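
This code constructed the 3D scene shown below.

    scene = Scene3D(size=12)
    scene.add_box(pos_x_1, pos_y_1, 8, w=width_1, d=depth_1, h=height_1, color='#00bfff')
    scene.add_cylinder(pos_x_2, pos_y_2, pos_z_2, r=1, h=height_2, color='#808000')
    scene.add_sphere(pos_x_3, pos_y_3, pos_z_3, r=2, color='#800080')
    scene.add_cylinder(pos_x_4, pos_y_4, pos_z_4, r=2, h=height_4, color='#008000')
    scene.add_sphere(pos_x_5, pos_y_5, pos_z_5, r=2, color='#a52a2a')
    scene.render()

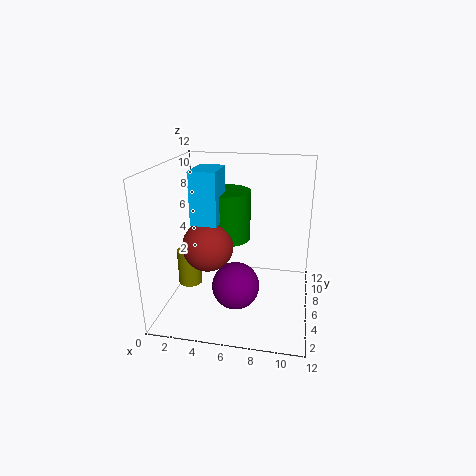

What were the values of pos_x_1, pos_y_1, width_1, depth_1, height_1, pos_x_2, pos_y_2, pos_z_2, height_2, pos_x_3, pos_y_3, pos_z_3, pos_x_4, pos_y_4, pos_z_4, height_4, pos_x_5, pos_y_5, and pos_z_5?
pos_x_1 = 3; pos_y_1 = 3; width_1 = 2; depth_1 = 3; height_1 = 4; pos_x_2 = 2; pos_y_2 = 5; pos_z_2 = 2; height_2 = 3; pos_x_3 = 6; pos_y_3 = 5; pos_z_3 = 2; pos_x_4 = 5; pos_y_4 = 6; pos_z_4 = 6; height_4 = 4; pos_x_5 = 4; pos_y_5 = 4; pos_z_5 = 6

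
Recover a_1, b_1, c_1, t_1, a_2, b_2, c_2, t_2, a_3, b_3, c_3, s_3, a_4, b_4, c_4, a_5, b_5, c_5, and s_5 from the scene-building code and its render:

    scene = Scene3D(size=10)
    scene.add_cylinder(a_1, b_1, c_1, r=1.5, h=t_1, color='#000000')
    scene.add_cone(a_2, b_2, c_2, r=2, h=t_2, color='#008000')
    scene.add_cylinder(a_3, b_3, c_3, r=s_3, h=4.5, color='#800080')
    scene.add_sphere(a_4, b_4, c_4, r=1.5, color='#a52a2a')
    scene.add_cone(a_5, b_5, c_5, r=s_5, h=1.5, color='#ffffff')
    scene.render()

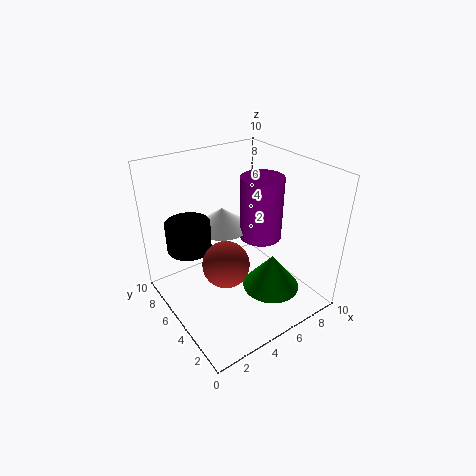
a_1 = 2; b_1 = 6.5; c_1 = 4.5; t_1 = 2; a_2 = 6.5; b_2 = 3; c_2 = 1.5; t_2 = 2.5; a_3 = 7; b_3 = 5; c_3 = 4.5; s_3 = 1.5; a_4 = 3; b_4 = 3.5; c_4 = 4.5; a_5 = 5; b_5 = 7; c_5 = 5; s_5 = 2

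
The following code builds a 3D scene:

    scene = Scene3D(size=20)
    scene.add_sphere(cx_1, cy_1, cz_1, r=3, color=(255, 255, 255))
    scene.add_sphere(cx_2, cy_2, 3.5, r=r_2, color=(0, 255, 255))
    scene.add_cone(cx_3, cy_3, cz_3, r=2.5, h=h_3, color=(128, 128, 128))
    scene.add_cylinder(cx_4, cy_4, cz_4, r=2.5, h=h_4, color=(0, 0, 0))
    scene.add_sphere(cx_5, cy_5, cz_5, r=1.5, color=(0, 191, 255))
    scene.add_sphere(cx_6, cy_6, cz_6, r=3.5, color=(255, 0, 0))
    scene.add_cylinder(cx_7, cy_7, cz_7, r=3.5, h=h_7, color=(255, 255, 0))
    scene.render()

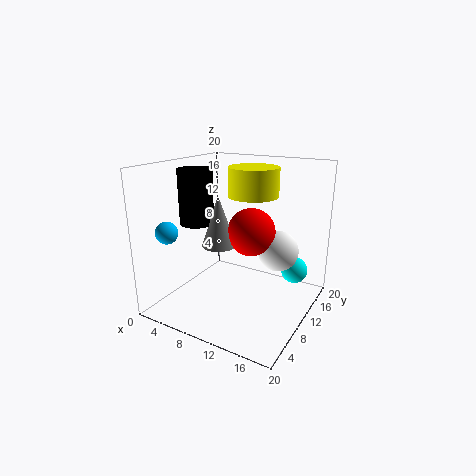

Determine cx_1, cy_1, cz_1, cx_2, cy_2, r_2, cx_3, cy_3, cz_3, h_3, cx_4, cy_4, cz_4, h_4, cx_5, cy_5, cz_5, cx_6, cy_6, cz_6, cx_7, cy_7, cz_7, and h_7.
cx_1 = 14
cy_1 = 15
cz_1 = 7
cx_2 = 16
cy_2 = 17
r_2 = 2
cx_3 = 6.5
cy_3 = 10.5
cz_3 = 8
h_3 = 7.5
cx_4 = 3
cy_4 = 10
cz_4 = 11
h_4 = 8
cx_5 = 3
cy_5 = 3.5
cz_5 = 11.5
cx_6 = 10.5
cy_6 = 13
cz_6 = 10
cx_7 = 11
cy_7 = 12.5
cz_7 = 15.5
h_7 = 4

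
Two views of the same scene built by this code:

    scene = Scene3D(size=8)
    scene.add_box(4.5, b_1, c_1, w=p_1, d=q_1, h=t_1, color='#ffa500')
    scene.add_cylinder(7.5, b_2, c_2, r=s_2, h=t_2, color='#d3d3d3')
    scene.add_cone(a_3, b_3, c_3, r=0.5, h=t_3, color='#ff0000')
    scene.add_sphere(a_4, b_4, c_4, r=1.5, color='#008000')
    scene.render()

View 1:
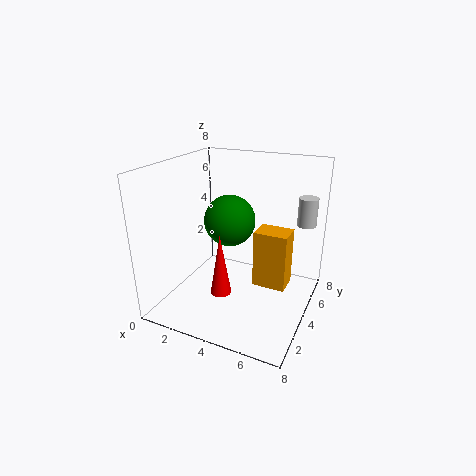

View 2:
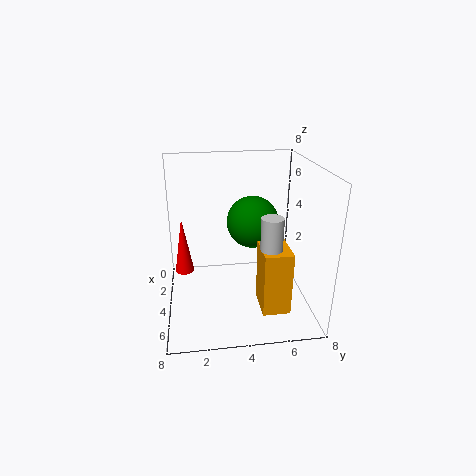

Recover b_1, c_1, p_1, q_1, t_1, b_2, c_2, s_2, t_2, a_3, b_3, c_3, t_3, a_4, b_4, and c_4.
b_1 = 5; c_1 = 0.5; p_1 = 2; q_1 = 1.5; t_1 = 3.5; b_2 = 5; c_2 = 5; s_2 = 0.5; t_2 = 1.5; a_3 = 4.5; b_3 = 1; c_3 = 2.5; t_3 = 3; a_4 = 3; b_4 = 5; c_4 = 4.5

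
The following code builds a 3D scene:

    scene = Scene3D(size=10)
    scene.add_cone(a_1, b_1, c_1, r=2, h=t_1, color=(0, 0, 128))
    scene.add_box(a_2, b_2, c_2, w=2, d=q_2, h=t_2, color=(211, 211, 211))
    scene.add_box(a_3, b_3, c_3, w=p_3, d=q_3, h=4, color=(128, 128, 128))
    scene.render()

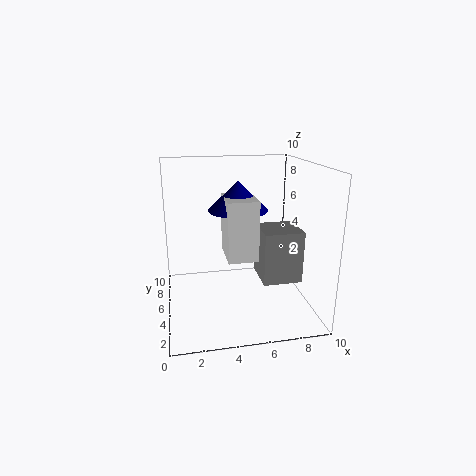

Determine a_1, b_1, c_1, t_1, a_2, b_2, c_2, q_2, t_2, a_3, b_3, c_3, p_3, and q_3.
a_1 = 5; b_1 = 5; c_1 = 7; t_1 = 2; a_2 = 4; b_2 = 3; c_2 = 4; q_2 = 3; t_2 = 4; a_3 = 7; b_3 = 5; c_3 = 1; p_3 = 3; q_3 = 3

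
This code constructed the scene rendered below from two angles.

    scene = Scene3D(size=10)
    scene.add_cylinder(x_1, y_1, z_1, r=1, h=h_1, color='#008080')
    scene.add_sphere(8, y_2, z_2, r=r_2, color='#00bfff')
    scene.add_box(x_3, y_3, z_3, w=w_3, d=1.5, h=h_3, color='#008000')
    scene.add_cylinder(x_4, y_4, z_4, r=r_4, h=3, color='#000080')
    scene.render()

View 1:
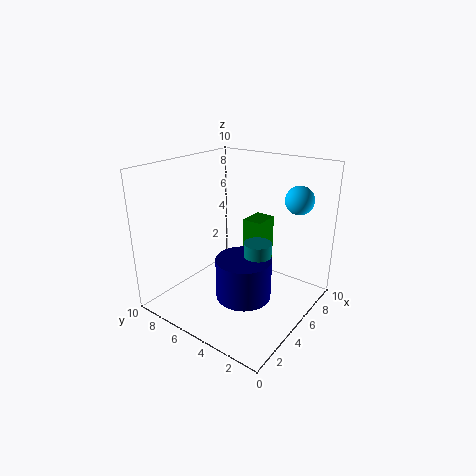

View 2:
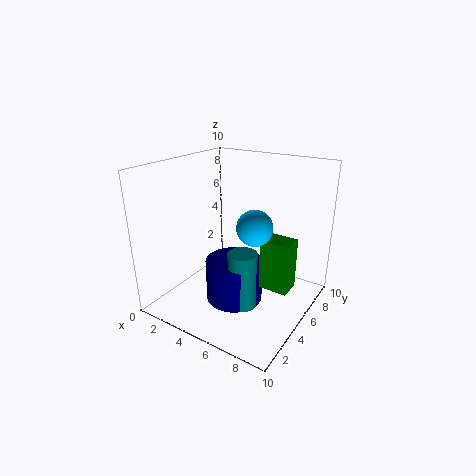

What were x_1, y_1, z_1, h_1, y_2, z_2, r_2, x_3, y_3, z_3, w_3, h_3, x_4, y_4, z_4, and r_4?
x_1 = 6; y_1 = 4; z_1 = 0.5; h_1 = 4; y_2 = 2; z_2 = 7.5; r_2 = 1; x_3 = 7; y_3 = 4.5; z_3 = 2; w_3 = 2; h_3 = 3.5; x_4 = 5; y_4 = 4.5; z_4 = 0.5; r_4 = 2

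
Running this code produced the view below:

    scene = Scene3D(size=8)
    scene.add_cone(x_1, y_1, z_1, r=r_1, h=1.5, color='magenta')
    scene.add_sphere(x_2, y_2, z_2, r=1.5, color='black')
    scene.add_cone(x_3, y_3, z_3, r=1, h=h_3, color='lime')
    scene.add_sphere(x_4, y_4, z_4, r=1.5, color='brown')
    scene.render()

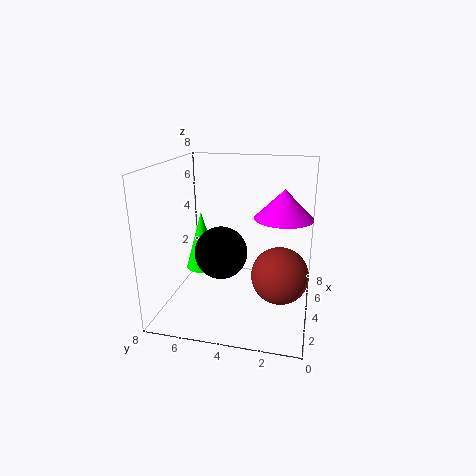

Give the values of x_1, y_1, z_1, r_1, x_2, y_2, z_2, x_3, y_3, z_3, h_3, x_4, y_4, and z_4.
x_1 = 3.5, y_1 = 1.5, z_1 = 5.5, r_1 = 1.5, x_2 = 4, y_2 = 5, z_2 = 3, x_3 = 5, y_3 = 6.5, z_3 = 1.5, h_3 = 3.5, x_4 = 3, y_4 = 1.5, z_4 = 2.5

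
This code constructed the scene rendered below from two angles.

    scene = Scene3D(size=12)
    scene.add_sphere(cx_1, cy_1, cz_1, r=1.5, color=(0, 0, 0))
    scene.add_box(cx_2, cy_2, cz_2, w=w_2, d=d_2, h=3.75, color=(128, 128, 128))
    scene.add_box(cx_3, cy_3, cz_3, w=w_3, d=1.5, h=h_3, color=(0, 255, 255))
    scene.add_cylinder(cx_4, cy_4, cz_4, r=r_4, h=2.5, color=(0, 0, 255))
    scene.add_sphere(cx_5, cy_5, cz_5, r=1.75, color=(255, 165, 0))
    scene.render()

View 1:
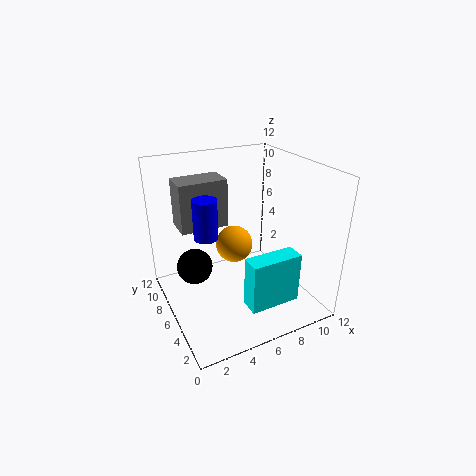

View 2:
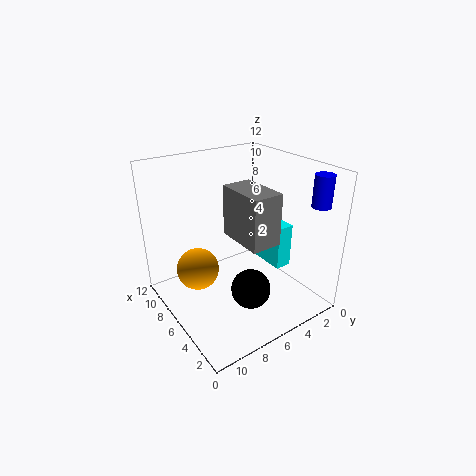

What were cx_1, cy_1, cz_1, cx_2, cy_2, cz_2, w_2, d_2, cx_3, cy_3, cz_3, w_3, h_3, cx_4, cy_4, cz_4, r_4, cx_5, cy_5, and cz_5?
cx_1 = 2.5, cy_1 = 7.25, cz_1 = 3.5, cx_2 = 1.25, cy_2 = 5.75, cz_2 = 7.5, w_2 = 3.75, d_2 = 2.25, cx_3 = 4.75, cy_3 = 1, cz_3 = 2.25, w_3 = 4, h_3 = 4, cx_4 = 1.5, cy_4 = 1.5, cz_4 = 9.25, r_4 = 0.75, cx_5 = 7.25, cy_5 = 9.25, cz_5 = 3.5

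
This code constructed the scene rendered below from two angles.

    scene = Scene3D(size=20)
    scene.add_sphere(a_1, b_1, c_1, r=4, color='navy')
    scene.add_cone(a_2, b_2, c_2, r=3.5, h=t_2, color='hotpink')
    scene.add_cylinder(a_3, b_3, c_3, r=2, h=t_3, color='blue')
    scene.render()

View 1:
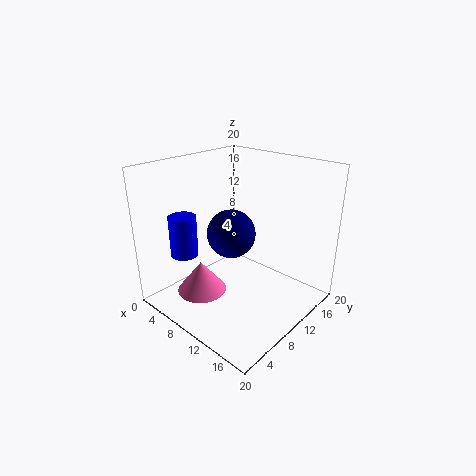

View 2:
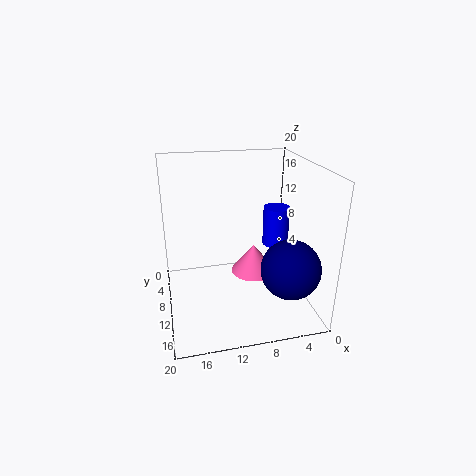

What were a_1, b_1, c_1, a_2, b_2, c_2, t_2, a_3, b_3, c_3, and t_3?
a_1 = 4, b_1 = 15, c_1 = 7, a_2 = 6.5, b_2 = 6, c_2 = 2, t_2 = 4.5, a_3 = 3, b_3 = 6, c_3 = 6.5, t_3 = 6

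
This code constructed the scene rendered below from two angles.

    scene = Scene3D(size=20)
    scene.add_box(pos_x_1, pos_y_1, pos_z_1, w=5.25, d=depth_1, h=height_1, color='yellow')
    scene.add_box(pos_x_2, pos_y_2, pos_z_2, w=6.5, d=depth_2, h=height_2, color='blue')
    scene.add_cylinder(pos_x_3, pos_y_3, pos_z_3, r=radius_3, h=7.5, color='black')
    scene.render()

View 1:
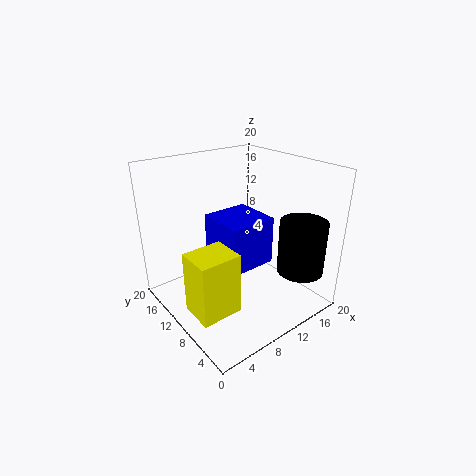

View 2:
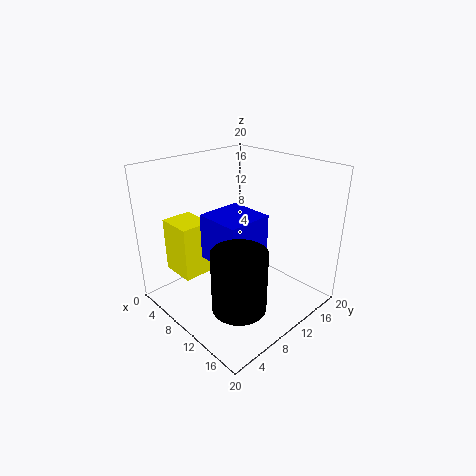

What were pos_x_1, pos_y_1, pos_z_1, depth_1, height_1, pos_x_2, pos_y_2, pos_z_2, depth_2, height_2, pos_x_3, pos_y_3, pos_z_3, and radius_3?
pos_x_1 = 0.5, pos_y_1 = 4, pos_z_1 = 3.5, depth_1 = 4.5, height_1 = 8, pos_x_2 = 6.5, pos_y_2 = 6.25, pos_z_2 = 7, depth_2 = 6.5, height_2 = 6.5, pos_x_3 = 16.5, pos_y_3 = 4, pos_z_3 = 5.25, radius_3 = 3.25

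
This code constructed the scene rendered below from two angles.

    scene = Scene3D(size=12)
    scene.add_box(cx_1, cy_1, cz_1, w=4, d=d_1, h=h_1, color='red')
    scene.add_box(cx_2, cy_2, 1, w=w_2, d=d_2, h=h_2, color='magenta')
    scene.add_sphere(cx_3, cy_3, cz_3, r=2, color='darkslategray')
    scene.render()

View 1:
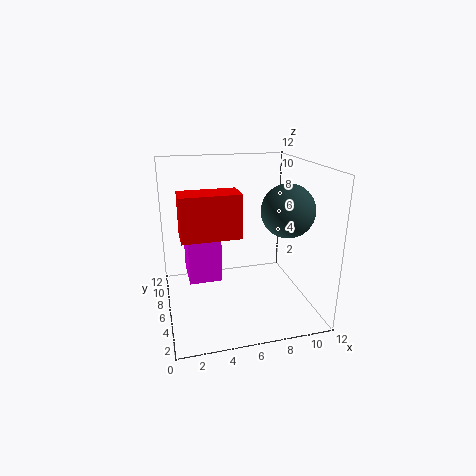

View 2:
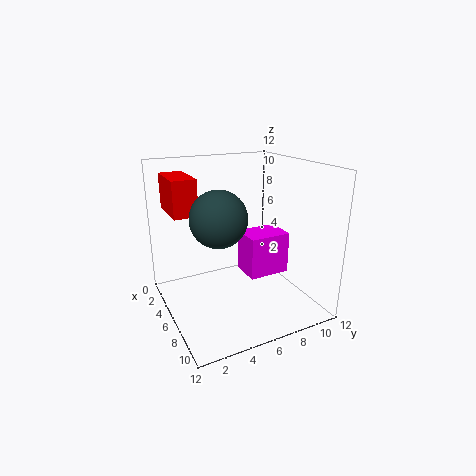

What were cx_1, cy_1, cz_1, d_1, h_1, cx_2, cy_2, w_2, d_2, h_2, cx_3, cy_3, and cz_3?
cx_1 = 1, cy_1 = 1, cz_1 = 8, d_1 = 2, h_1 = 3, cx_2 = 2, cy_2 = 8, w_2 = 3, d_2 = 4, h_2 = 4, cx_3 = 9, cy_3 = 3, cz_3 = 9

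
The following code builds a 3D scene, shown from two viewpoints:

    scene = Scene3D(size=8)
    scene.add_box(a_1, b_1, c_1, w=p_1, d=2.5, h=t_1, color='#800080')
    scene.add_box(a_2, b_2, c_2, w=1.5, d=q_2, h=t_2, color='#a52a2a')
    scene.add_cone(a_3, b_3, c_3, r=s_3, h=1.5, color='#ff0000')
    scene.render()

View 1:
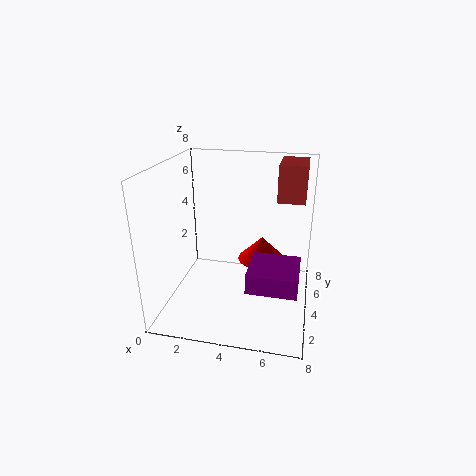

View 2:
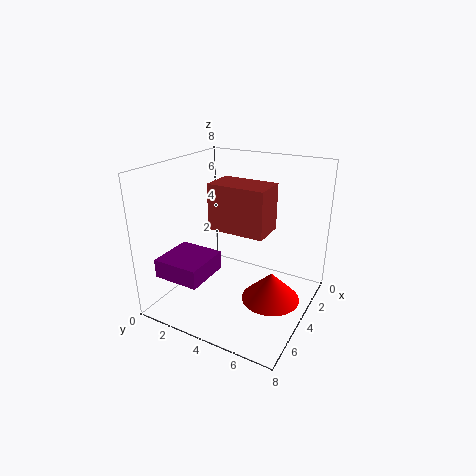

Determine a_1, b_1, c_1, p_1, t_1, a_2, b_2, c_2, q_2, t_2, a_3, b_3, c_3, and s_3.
a_1 = 5, b_1 = 1, c_1 = 2.5, p_1 = 2.5, t_1 = 1, a_2 = 6, b_2 = 4.5, c_2 = 6, q_2 = 2.5, t_2 = 2, a_3 = 5, b_3 = 6.5, c_3 = 1.5, s_3 = 1.5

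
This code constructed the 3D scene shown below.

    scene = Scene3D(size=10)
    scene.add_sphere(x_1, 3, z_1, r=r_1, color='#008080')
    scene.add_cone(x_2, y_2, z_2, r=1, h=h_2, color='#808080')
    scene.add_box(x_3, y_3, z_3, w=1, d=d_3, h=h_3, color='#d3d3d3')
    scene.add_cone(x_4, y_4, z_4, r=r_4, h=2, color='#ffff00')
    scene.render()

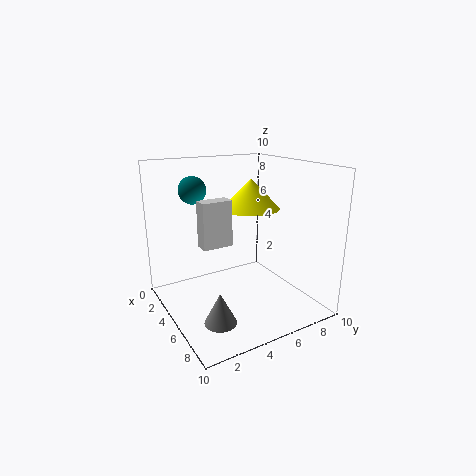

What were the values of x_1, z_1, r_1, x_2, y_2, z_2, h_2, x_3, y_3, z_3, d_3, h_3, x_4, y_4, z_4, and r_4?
x_1 = 2, z_1 = 8, r_1 = 1, x_2 = 8, y_2 = 2, z_2 = 1, h_2 = 2, x_3 = 5, y_3 = 2, z_3 = 5, d_3 = 2, h_3 = 3, x_4 = 5, y_4 = 6, z_4 = 7, r_4 = 2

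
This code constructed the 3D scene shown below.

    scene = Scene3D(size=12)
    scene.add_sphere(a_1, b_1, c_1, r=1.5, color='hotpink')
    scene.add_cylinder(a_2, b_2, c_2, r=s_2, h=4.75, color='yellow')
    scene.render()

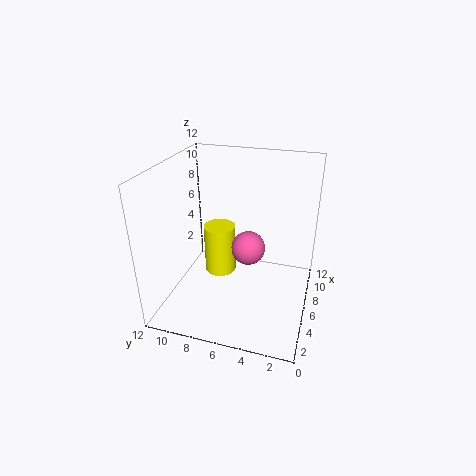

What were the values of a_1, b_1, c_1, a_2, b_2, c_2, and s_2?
a_1 = 7.5
b_1 = 5.5
c_1 = 4.25
a_2 = 9
b_2 = 8.75
c_2 = 0.5
s_2 = 1.5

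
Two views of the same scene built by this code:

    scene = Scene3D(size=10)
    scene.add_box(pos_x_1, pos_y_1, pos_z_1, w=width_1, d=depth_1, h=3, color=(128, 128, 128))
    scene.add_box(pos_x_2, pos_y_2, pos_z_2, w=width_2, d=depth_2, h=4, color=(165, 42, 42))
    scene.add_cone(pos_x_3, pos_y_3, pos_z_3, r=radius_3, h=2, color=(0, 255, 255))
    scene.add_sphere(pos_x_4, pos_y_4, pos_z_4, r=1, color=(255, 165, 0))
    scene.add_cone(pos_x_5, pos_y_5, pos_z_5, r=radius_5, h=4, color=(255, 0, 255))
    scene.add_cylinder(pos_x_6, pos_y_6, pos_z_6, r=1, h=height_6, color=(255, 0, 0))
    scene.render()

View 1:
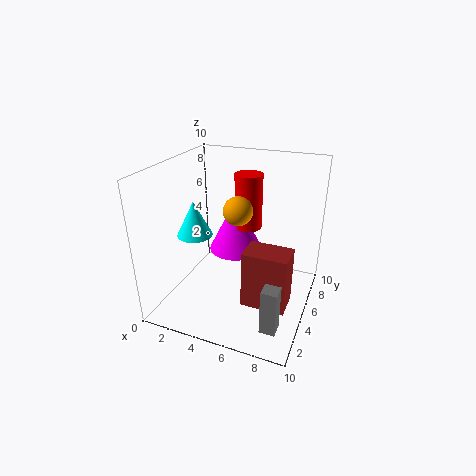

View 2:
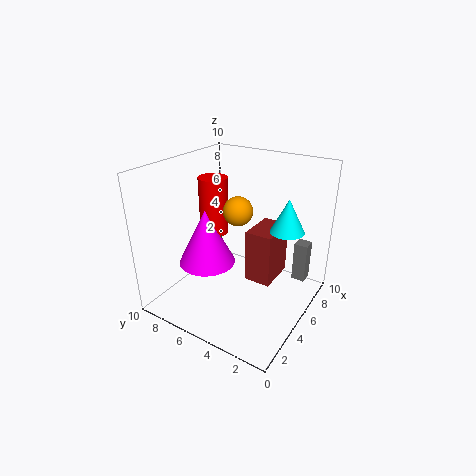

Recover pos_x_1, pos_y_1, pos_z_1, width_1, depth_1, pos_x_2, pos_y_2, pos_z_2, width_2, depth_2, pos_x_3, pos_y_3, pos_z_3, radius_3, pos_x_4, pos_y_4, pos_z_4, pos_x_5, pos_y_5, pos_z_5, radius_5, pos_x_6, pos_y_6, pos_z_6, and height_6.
pos_x_1 = 8, pos_y_1 = 1, pos_z_1 = 1, width_1 = 1, depth_1 = 1, pos_x_2 = 6, pos_y_2 = 3, pos_z_2 = 1, width_2 = 3, depth_2 = 2, pos_x_3 = 4, pos_y_3 = 1, pos_z_3 = 7, radius_3 = 1, pos_x_4 = 5, pos_y_4 = 5, pos_z_4 = 7, pos_x_5 = 4, pos_y_5 = 7, pos_z_5 = 3, radius_5 = 2, pos_x_6 = 5, pos_y_6 = 7, pos_z_6 = 5, height_6 = 4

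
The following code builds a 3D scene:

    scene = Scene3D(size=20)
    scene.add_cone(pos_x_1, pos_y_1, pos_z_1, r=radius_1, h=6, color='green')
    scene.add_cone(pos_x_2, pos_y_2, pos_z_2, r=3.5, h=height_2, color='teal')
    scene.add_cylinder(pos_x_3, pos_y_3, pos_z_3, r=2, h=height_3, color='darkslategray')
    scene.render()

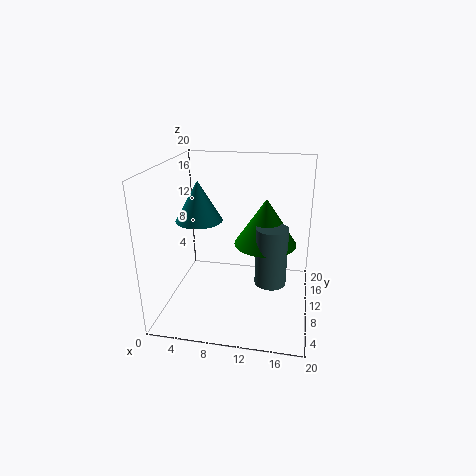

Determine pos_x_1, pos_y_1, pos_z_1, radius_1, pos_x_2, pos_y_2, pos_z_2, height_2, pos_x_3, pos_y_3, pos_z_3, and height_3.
pos_x_1 = 14, pos_y_1 = 8, pos_z_1 = 10.5, radius_1 = 4, pos_x_2 = 3.5, pos_y_2 = 13, pos_z_2 = 11, height_2 = 6, pos_x_3 = 15, pos_y_3 = 6, pos_z_3 = 6, height_3 = 7.5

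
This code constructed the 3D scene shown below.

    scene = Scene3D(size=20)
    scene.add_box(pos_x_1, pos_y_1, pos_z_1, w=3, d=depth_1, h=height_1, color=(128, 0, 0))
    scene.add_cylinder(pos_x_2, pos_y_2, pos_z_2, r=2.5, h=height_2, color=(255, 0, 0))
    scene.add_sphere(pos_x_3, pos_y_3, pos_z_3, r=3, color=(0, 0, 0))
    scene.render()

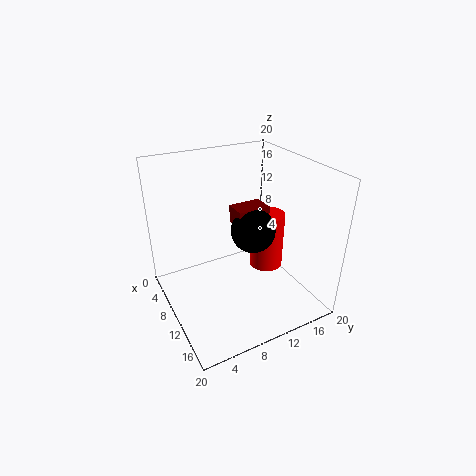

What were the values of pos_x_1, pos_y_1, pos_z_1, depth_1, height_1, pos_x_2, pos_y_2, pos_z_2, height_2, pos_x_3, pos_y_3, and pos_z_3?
pos_x_1 = 8.5
pos_y_1 = 9.5
pos_z_1 = 12
depth_1 = 4.5
height_1 = 2.5
pos_x_2 = 9
pos_y_2 = 15.5
pos_z_2 = 3.5
height_2 = 8.5
pos_x_3 = 11.5
pos_y_3 = 11.5
pos_z_3 = 11.5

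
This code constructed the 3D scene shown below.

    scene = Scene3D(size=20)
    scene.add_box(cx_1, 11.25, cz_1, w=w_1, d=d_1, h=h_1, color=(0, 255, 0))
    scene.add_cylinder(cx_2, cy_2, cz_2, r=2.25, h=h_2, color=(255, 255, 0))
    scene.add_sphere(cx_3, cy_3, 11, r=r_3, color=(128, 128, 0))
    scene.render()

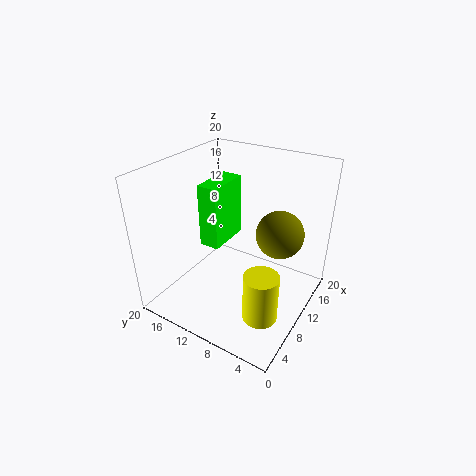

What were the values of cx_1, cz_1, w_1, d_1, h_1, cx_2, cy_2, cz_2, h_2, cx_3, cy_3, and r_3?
cx_1 = 6.75; cz_1 = 9.5; w_1 = 6; d_1 = 2.75; h_1 = 8.5; cx_2 = 5.25; cy_2 = 3.75; cz_2 = 2.5; h_2 = 6.5; cx_3 = 12.25; cy_3 = 4.75; r_3 = 3.25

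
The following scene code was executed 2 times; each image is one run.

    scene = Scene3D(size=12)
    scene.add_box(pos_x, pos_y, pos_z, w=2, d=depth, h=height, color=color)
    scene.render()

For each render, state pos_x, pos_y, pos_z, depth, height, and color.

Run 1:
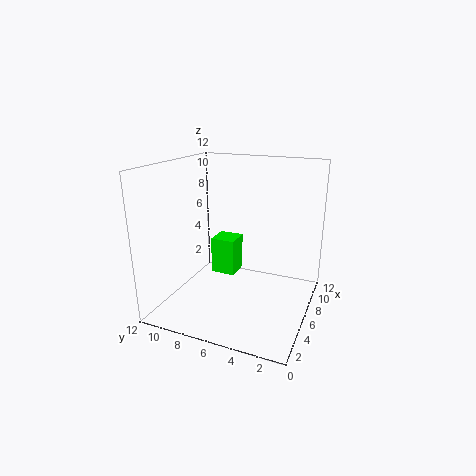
pos_x = 5, pos_y = 6, pos_z = 3, depth = 2, height = 3, color = 'lime'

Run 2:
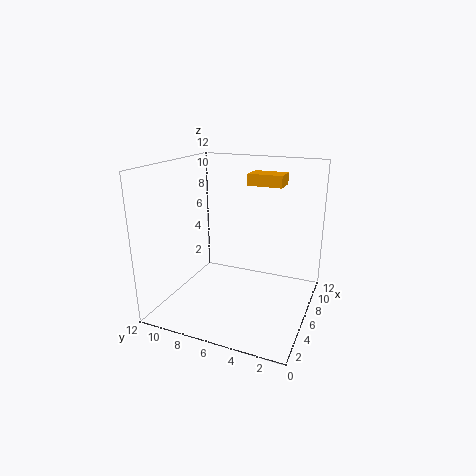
pos_x = 8, pos_y = 3, pos_z = 10, depth = 3, height = 1, color = 'orange'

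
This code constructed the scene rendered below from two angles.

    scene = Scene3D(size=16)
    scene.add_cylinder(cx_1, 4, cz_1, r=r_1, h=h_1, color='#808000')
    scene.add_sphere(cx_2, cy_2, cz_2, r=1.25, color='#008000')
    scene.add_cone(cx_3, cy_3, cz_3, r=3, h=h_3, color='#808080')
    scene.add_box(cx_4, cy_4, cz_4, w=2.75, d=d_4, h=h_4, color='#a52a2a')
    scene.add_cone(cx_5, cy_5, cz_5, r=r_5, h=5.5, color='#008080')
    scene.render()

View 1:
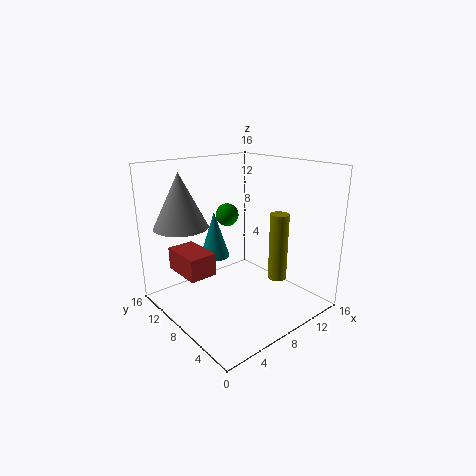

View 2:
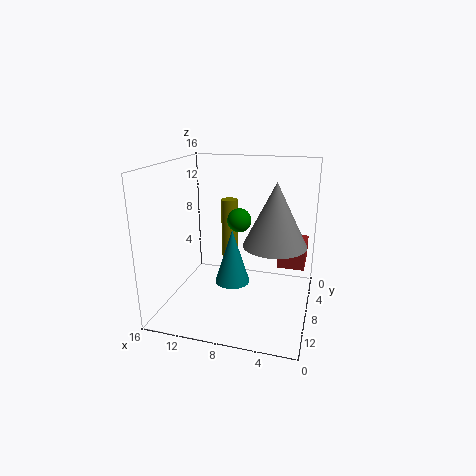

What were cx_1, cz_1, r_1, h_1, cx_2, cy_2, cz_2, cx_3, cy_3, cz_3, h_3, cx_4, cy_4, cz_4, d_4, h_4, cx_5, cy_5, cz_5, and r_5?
cx_1 = 10.25, cz_1 = 4, r_1 = 1, h_1 = 7.25, cx_2 = 7.5, cy_2 = 9.25, cz_2 = 10.5, cx_3 = 3.25, cy_3 = 12, cz_3 = 9.25, h_3 = 6, cx_4 = 0.5, cy_4 = 5.75, cz_4 = 6, d_4 = 4.25, h_4 = 2.25, cx_5 = 7.5, cy_5 = 11.75, cz_5 = 4.75, r_5 = 1.75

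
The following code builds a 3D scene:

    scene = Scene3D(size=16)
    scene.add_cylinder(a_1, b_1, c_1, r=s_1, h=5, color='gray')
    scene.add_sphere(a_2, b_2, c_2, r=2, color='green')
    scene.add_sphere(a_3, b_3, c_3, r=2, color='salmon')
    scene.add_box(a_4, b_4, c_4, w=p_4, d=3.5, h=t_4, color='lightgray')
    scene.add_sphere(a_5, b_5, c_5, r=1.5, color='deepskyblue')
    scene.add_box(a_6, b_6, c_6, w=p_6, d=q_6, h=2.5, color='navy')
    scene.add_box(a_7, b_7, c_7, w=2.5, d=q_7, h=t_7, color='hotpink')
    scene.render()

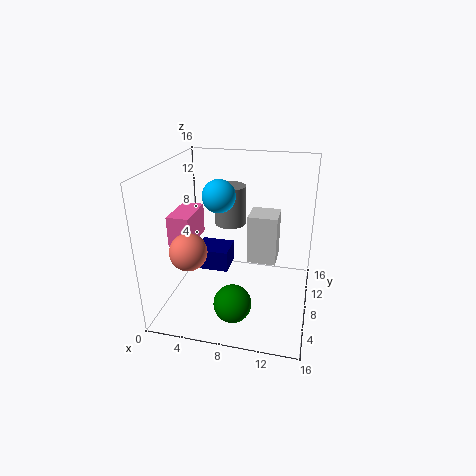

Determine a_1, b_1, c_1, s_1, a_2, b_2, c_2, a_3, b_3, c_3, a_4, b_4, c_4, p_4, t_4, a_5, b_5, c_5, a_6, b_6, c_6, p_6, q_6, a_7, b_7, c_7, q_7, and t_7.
a_1 = 5.5; b_1 = 14; c_1 = 7; s_1 = 2; a_2 = 8.5; b_2 = 3.5; c_2 = 2.5; a_3 = 3.5; b_3 = 4.5; c_3 = 7.5; a_4 = 8.5; b_4 = 10.5; c_4 = 3.5; p_4 = 3.5; t_4 = 6; a_5 = 7.5; b_5 = 3; c_5 = 14.5; a_6 = 2.5; b_6 = 8.5; c_6 = 3; p_6 = 4; q_6 = 3.5; a_7 = 0.5; b_7 = 6; c_7 = 7; q_7 = 5; t_7 = 3.5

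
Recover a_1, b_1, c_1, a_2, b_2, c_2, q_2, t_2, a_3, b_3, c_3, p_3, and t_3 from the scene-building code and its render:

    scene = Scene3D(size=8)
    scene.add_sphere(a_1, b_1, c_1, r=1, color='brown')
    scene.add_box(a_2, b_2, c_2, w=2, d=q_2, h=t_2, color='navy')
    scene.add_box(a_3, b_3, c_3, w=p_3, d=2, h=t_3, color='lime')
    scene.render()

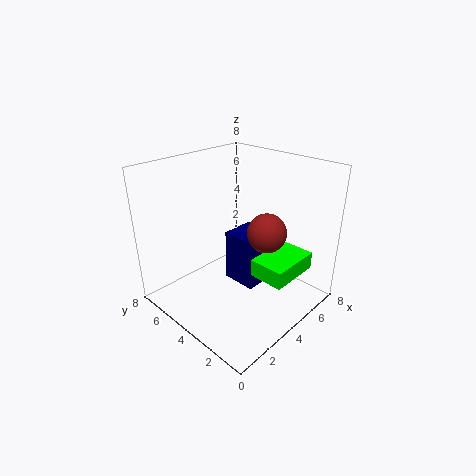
a_1 = 4; b_1 = 2; c_1 = 5; a_2 = 4; b_2 = 3; c_2 = 1; q_2 = 2; t_2 = 3; a_3 = 4; b_3 = 1; c_3 = 2; p_3 = 3; t_3 = 1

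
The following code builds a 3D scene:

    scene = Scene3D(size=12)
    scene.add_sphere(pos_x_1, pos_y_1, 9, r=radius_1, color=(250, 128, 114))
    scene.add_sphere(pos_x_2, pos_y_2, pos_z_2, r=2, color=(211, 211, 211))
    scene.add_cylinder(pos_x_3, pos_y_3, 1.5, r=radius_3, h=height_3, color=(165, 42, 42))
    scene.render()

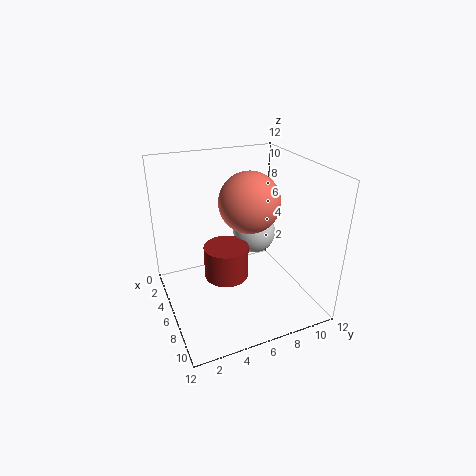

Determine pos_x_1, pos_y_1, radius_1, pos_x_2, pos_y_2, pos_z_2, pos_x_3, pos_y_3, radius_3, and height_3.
pos_x_1 = 6
pos_y_1 = 7
radius_1 = 2.5
pos_x_2 = 3
pos_y_2 = 9
pos_z_2 = 4.5
pos_x_3 = 4.5
pos_y_3 = 5.5
radius_3 = 2
height_3 = 3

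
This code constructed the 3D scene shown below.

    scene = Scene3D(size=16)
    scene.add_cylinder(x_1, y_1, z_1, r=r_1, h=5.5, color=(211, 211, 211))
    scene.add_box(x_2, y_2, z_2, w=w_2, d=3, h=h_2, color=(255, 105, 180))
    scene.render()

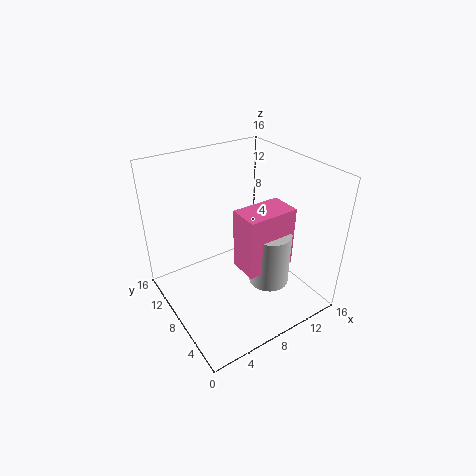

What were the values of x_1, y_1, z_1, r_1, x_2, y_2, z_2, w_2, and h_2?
x_1 = 8.5
y_1 = 3
z_1 = 5.5
r_1 = 2
x_2 = 5.5
y_2 = 2
z_2 = 7.5
w_2 = 5
h_2 = 6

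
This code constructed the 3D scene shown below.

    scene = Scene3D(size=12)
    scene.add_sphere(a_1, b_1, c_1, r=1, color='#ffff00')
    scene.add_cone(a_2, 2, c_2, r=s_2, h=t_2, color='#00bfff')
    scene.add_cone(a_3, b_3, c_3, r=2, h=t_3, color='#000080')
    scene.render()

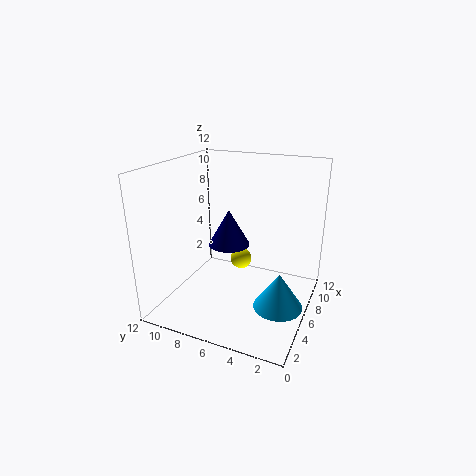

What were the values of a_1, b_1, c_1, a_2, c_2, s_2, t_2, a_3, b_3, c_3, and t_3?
a_1 = 9, b_1 = 7, c_1 = 2.5, a_2 = 5, c_2 = 1, s_2 = 2, t_2 = 3, a_3 = 9.5, b_3 = 8.5, c_3 = 3.5, t_3 = 3.5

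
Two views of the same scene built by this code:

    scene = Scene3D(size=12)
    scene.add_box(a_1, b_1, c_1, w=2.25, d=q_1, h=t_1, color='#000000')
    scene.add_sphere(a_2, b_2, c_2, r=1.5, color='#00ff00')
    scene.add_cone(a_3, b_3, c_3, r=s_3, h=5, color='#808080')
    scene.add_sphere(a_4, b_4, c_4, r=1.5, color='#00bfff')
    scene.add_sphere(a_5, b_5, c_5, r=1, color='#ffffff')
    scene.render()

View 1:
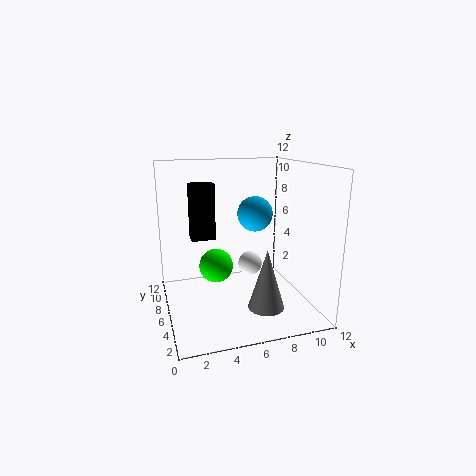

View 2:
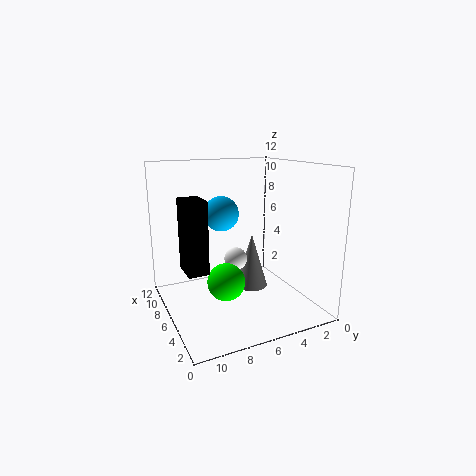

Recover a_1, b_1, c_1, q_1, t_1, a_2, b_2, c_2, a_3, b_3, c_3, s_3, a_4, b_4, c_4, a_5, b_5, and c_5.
a_1 = 2.75, b_1 = 9.75, c_1 = 4.75, q_1 = 1.5, t_1 = 5.25, a_2 = 4.5, b_2 = 7.75, c_2 = 3, a_3 = 7.75, b_3 = 3.75, c_3 = 0.5, s_3 = 1.5, a_4 = 7.75, b_4 = 6.75, c_4 = 7.75, a_5 = 7, b_5 = 5.75, c_5 = 3.75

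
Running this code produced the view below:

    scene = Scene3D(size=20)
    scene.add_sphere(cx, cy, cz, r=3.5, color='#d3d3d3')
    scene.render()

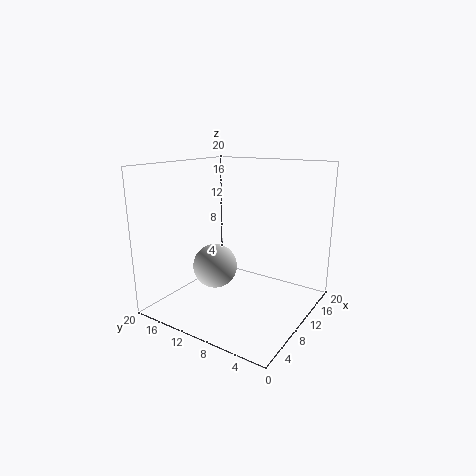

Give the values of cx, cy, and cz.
cx = 12.5, cy = 16, cz = 3.5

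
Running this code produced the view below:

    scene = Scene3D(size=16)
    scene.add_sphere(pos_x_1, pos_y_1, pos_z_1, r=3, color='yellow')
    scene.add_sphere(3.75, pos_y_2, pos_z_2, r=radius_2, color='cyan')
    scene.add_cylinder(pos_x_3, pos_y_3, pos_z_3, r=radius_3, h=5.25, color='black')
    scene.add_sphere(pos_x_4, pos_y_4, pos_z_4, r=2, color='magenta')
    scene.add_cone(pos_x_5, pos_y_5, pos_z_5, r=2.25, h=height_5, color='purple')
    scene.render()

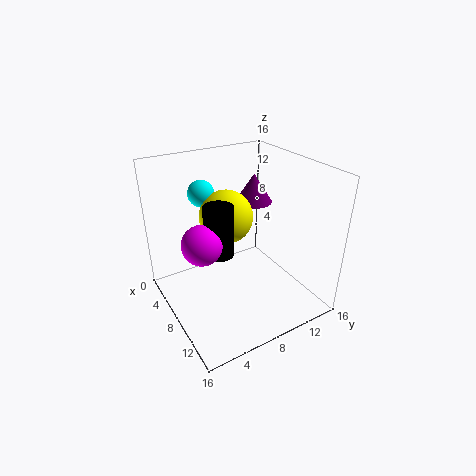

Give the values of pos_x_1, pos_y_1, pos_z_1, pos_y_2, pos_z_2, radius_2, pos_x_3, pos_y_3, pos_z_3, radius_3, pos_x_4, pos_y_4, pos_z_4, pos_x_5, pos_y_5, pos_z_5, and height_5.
pos_x_1 = 6.25
pos_y_1 = 7.5
pos_z_1 = 10
pos_y_2 = 5.75
pos_z_2 = 12.25
radius_2 = 1.5
pos_x_3 = 9.75
pos_y_3 = 4.75
pos_z_3 = 8
radius_3 = 1.5
pos_x_4 = 10
pos_y_4 = 2.75
pos_z_4 = 9.75
pos_x_5 = 4.25
pos_y_5 = 12.5
pos_z_5 = 10
height_5 = 3.5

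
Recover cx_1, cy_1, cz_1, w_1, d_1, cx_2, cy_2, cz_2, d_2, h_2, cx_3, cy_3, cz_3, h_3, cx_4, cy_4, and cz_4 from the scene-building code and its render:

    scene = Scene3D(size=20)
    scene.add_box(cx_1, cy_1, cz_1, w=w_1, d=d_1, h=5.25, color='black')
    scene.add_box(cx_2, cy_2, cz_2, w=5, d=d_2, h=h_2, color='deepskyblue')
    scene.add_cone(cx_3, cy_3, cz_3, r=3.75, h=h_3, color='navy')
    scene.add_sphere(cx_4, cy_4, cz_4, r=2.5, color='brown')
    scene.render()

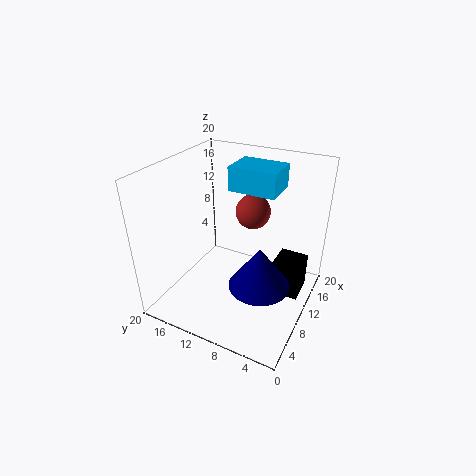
cx_1 = 11.25; cy_1 = 1.25; cz_1 = 1.25; w_1 = 4.25; d_1 = 4; cx_2 = 10.5; cy_2 = 5.25; cz_2 = 16.5; d_2 = 6.5; h_2 = 3.25; cx_3 = 5; cy_3 = 4.5; cz_3 = 7.5; h_3 = 5.25; cx_4 = 13.75; cy_4 = 9.5; cz_4 = 12.5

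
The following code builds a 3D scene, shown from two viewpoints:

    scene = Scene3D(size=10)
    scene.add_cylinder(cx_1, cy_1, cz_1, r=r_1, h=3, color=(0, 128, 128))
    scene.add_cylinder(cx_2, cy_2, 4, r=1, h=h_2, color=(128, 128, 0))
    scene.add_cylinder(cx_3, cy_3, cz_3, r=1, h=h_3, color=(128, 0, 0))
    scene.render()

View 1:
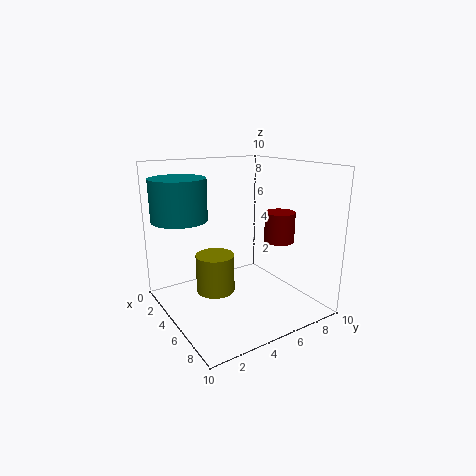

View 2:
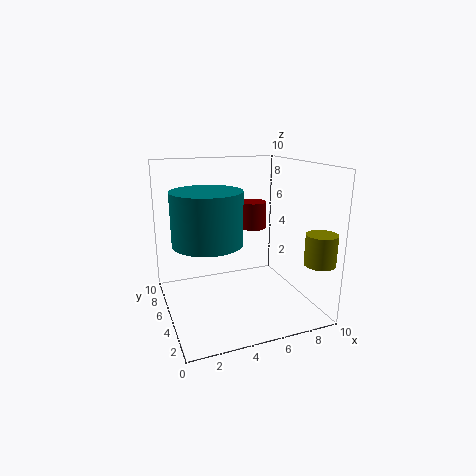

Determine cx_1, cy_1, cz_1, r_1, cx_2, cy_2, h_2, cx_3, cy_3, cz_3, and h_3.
cx_1 = 2; cy_1 = 2; cz_1 = 6; r_1 = 2; cx_2 = 9; cy_2 = 1; h_2 = 2; cx_3 = 7; cy_3 = 7; cz_3 = 5; h_3 = 2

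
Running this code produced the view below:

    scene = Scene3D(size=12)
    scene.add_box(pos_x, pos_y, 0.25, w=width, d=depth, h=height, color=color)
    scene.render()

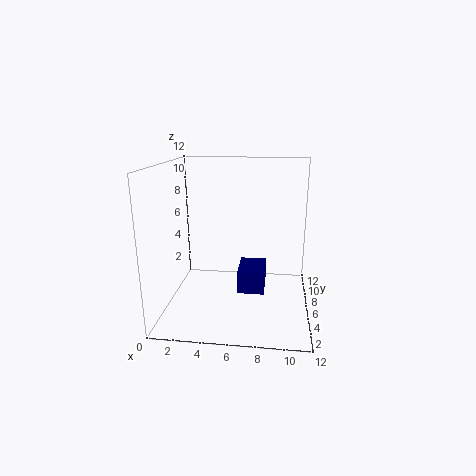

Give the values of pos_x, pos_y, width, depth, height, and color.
pos_x = 5.75, pos_y = 7, width = 2.5, depth = 3.75, height = 2, color = 'navy'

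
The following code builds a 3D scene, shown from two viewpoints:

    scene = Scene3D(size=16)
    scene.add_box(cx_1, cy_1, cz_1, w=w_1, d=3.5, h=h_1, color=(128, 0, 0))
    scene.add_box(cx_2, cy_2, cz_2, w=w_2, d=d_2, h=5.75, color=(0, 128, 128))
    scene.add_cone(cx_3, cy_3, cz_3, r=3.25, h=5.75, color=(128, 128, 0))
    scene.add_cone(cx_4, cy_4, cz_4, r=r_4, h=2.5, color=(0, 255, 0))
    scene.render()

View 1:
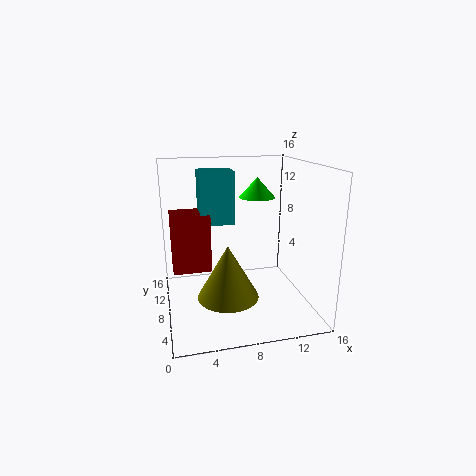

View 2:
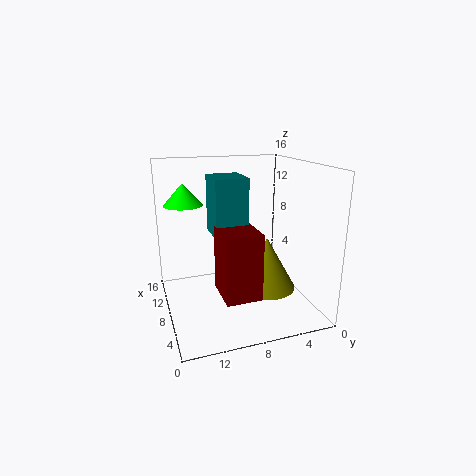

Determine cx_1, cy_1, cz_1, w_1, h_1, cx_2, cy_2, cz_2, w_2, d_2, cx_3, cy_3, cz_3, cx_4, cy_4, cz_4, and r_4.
cx_1 = 0.75; cy_1 = 8; cz_1 = 4.25; w_1 = 4.25; h_1 = 6.5; cx_2 = 4; cy_2 = 8.25; cz_2 = 9.5; w_2 = 3.75; d_2 = 3.25; cx_3 = 6.25; cy_3 = 5.25; cz_3 = 2.5; cx_4 = 11.75; cy_4 = 13.25; cz_4 = 11.25; r_4 = 2.25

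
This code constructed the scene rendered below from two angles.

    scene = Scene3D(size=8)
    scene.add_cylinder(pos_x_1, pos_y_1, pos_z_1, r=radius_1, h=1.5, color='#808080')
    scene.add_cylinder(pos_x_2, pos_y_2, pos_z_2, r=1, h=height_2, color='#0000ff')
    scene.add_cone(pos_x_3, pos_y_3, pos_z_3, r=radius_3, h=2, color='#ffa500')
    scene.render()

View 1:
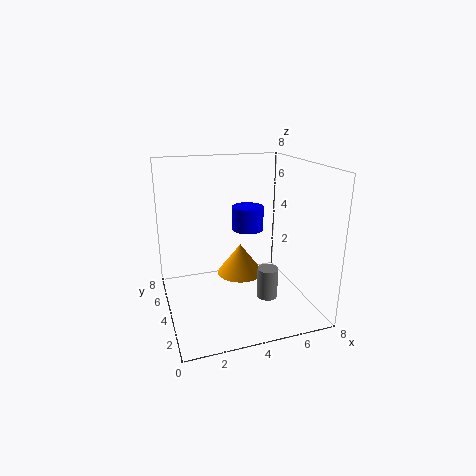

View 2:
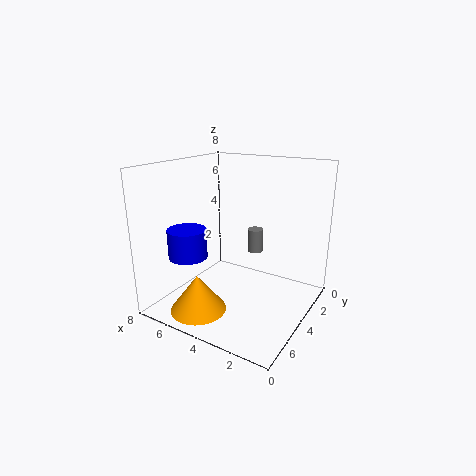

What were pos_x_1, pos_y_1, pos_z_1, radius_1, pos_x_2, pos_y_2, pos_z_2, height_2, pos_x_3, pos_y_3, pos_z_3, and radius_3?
pos_x_1 = 4.5; pos_y_1 = 1; pos_z_1 = 2; radius_1 = 0.5; pos_x_2 = 5.5; pos_y_2 = 6.5; pos_z_2 = 3.5; height_2 = 1.5; pos_x_3 = 5; pos_y_3 = 6.5; pos_z_3 = 0.5; radius_3 = 1.5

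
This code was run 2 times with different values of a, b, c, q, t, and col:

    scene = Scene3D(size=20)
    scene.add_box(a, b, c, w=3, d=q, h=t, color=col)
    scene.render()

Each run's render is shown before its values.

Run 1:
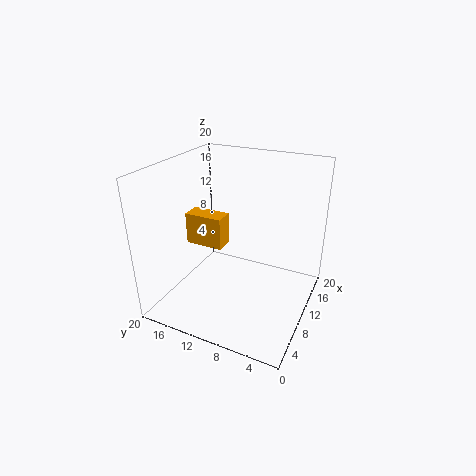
a = 12
b = 14
c = 6
q = 6
t = 5
col = 'orange'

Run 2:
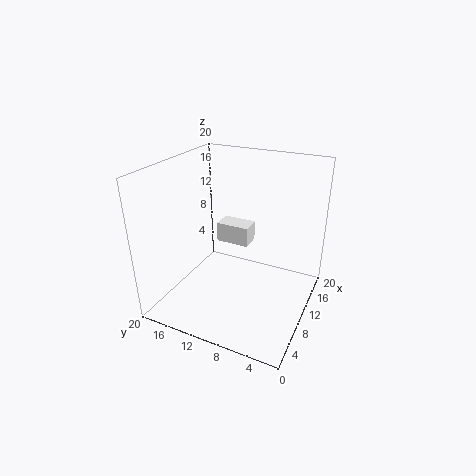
a = 13
b = 10
c = 7
q = 5
t = 3
col = 'white'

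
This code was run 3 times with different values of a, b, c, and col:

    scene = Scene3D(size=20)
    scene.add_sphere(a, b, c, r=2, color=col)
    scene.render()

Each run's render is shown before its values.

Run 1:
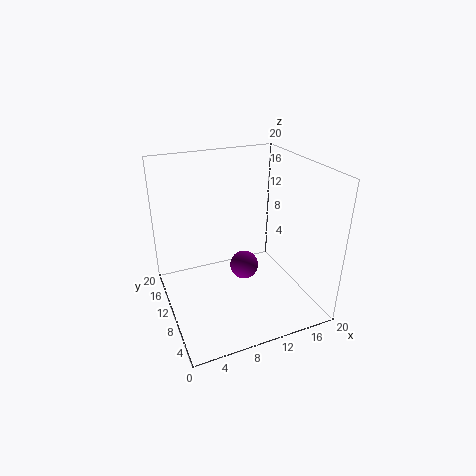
a = 10.75
b = 9.5
c = 5.75
col = 'purple'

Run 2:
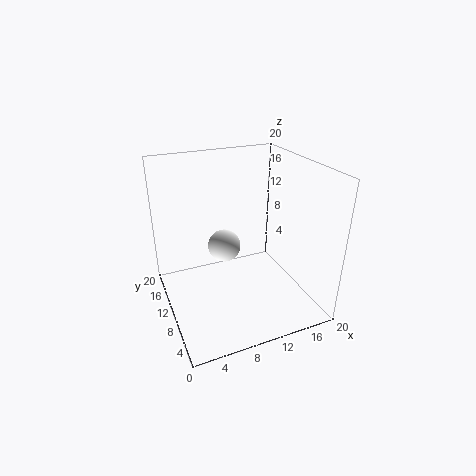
a = 6.75
b = 6.75
c = 11.25
col = 'white'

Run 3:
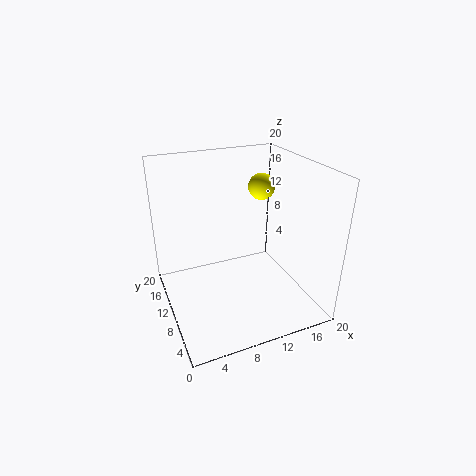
a = 15.75
b = 14.5
c = 15.25
col = 'yellow'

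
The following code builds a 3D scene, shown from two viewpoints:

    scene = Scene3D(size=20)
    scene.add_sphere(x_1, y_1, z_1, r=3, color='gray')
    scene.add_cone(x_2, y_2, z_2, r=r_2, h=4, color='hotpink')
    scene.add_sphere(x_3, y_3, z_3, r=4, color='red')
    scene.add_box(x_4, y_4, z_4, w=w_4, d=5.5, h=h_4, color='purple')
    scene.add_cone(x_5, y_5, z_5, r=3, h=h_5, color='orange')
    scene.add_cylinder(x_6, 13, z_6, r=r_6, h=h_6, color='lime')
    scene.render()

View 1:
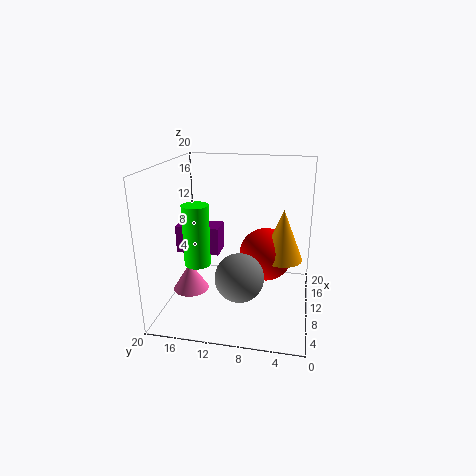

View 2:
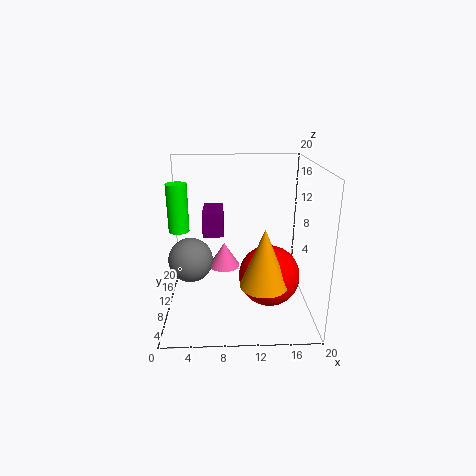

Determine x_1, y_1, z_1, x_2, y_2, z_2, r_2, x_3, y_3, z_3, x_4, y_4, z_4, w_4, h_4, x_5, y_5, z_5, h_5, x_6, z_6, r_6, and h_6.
x_1 = 3.5; y_1 = 8.5; z_1 = 7.5; x_2 = 8; y_2 = 16.5; z_2 = 2.5; r_2 = 2.5; x_3 = 14; y_3 = 6.5; z_3 = 6; x_4 = 5; y_4 = 11.5; z_4 = 9.5; w_4 = 3; h_4 = 3.5; x_5 = 13; y_5 = 4; z_5 = 6; h_5 = 7.5; x_6 = 1.5; z_6 = 10; r_6 = 1.5; h_6 = 7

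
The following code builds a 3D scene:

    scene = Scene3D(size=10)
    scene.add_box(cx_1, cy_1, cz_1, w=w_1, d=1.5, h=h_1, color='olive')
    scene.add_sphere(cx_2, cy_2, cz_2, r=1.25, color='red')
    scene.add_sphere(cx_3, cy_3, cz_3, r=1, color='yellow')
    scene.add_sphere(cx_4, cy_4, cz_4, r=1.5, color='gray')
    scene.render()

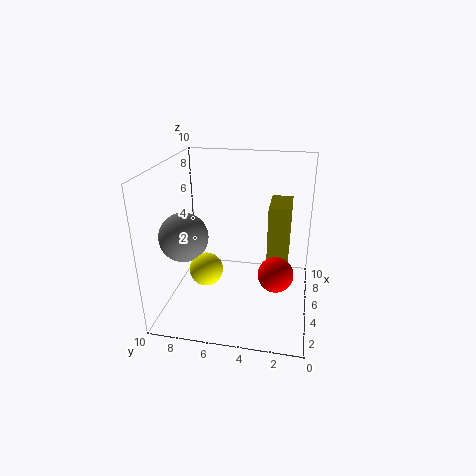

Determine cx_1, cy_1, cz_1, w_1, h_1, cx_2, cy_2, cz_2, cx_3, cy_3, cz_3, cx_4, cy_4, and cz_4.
cx_1 = 5.25; cy_1 = 1.5; cz_1 = 3; w_1 = 2.75; h_1 = 4.25; cx_2 = 4.75; cy_2 = 2.25; cz_2 = 2.5; cx_3 = 1.5; cy_3 = 6.25; cz_3 = 4.5; cx_4 = 2; cy_4 = 7.75; cz_4 = 6.25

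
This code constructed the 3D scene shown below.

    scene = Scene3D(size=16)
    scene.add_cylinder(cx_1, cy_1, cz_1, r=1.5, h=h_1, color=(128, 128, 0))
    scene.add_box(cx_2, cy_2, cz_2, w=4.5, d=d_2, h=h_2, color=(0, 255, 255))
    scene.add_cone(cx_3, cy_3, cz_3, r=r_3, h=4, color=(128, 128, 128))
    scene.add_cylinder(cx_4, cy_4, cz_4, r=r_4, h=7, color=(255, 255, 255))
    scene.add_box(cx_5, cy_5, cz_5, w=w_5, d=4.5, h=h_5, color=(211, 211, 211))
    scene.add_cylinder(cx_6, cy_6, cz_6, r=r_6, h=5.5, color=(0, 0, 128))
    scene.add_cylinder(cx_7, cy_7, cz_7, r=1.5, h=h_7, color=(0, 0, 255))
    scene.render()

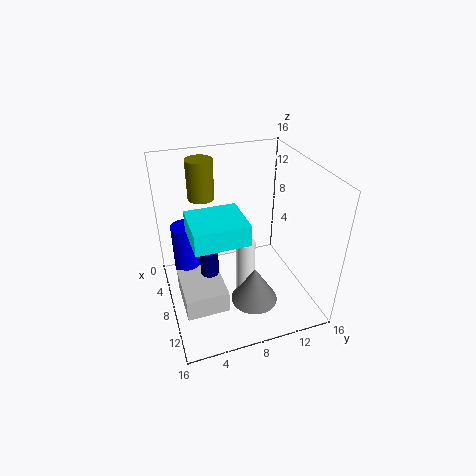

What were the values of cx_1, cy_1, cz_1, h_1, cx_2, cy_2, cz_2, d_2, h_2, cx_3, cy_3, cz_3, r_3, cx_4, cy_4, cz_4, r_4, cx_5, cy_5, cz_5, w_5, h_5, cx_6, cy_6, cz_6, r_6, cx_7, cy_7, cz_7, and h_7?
cx_1 = 4; cy_1 = 5; cz_1 = 11.5; h_1 = 4.5; cx_2 = 10; cy_2 = 2; cz_2 = 11.5; d_2 = 5; h_2 = 2; cx_3 = 12; cy_3 = 8.5; cz_3 = 2.5; r_3 = 2.5; cx_4 = 10.5; cy_4 = 8; cz_4 = 2; r_4 = 1; cx_5 = 7; cy_5 = 1; cz_5 = 2; w_5 = 5.5; h_5 = 2.5; cx_6 = 8.5; cy_6 = 4.5; cz_6 = 4.5; r_6 = 1; cx_7 = 6; cy_7 = 2.5; cz_7 = 4; h_7 = 5.5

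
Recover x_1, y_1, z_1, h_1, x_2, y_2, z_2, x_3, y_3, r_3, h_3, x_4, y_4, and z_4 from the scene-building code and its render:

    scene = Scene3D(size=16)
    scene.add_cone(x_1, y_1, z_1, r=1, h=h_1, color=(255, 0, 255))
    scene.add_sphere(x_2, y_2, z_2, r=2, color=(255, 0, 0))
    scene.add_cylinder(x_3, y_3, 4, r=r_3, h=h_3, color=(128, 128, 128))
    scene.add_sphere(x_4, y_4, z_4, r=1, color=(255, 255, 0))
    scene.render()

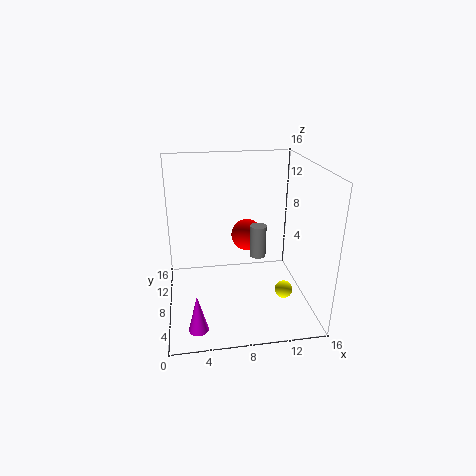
x_1 = 3, y_1 = 2, z_1 = 1, h_1 = 4, x_2 = 10, y_2 = 13, z_2 = 6, x_3 = 11, y_3 = 11, r_3 = 1, h_3 = 4, x_4 = 13, y_4 = 6, z_4 = 2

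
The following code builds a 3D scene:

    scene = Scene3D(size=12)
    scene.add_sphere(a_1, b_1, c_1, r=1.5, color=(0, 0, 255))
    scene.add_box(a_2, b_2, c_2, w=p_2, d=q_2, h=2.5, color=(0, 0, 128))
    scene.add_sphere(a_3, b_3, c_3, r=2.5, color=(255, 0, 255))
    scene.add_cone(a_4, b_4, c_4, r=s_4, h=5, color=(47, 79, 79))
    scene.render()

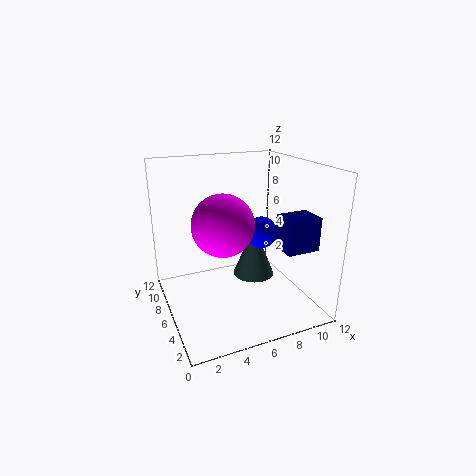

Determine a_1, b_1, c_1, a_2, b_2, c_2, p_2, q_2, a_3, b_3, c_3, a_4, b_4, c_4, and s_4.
a_1 = 9.5, b_1 = 8.5, c_1 = 5, a_2 = 7.5, b_2 = 0.5, c_2 = 6.5, p_2 = 2.5, q_2 = 2, a_3 = 4.5, b_3 = 5.5, c_3 = 7.5, a_4 = 9, b_4 = 9, c_4 = 0.5, s_4 = 2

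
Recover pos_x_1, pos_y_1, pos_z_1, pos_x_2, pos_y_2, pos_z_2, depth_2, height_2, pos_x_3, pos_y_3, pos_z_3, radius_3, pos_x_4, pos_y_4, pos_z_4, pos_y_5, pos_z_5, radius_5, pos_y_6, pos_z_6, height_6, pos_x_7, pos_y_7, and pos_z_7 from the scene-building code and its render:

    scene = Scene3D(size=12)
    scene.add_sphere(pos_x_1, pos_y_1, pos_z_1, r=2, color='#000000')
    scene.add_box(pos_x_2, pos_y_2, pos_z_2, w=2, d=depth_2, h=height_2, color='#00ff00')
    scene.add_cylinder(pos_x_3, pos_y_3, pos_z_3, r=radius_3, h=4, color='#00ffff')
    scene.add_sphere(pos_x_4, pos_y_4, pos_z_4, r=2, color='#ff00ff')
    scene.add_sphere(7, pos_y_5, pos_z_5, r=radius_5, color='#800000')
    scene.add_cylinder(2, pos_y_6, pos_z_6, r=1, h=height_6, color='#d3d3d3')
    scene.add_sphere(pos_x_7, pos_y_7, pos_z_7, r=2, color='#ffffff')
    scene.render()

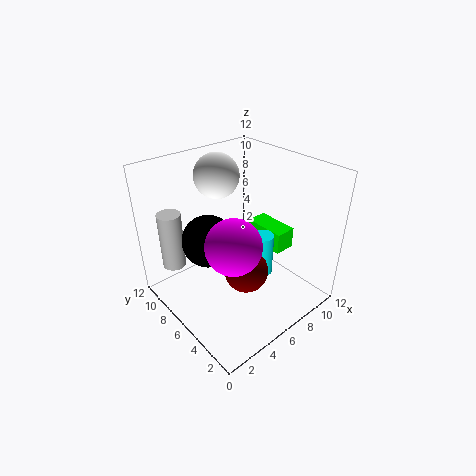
pos_x_1 = 3
pos_y_1 = 6
pos_z_1 = 7
pos_x_2 = 10
pos_y_2 = 5
pos_z_2 = 3
depth_2 = 4
height_2 = 2
pos_x_3 = 9
pos_y_3 = 6
pos_z_3 = 1
radius_3 = 1
pos_x_4 = 3
pos_y_4 = 3
pos_z_4 = 8
pos_y_5 = 6
pos_z_5 = 2
radius_5 = 2
pos_y_6 = 10
pos_z_6 = 3
height_6 = 5
pos_x_7 = 7
pos_y_7 = 10
pos_z_7 = 10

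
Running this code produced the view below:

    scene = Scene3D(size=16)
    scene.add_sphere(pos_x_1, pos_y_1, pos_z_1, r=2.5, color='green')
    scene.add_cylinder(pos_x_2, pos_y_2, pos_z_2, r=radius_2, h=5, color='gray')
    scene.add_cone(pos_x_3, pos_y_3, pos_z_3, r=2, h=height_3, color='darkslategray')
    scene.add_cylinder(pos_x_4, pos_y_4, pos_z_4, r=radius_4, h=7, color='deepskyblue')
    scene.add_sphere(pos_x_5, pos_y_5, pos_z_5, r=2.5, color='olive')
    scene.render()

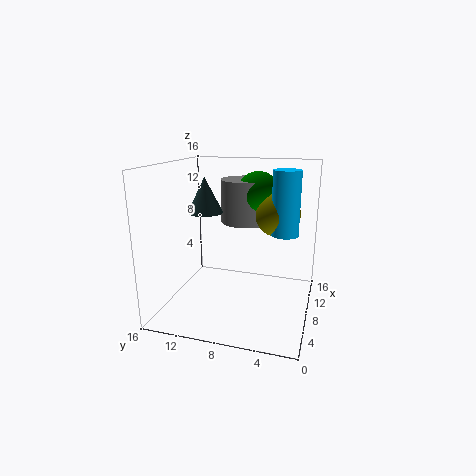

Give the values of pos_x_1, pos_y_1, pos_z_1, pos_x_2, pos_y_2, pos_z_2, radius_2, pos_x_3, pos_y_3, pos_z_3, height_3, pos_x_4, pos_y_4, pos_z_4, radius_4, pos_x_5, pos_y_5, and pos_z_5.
pos_x_1 = 11, pos_y_1 = 6.5, pos_z_1 = 12.5, pos_x_2 = 11.5, pos_y_2 = 8, pos_z_2 = 9, radius_2 = 3, pos_x_3 = 8.5, pos_y_3 = 12, pos_z_3 = 10.5, height_3 = 4, pos_x_4 = 9, pos_y_4 = 3, pos_z_4 = 8.5, radius_4 = 1.5, pos_x_5 = 10, pos_y_5 = 4, pos_z_5 = 10.5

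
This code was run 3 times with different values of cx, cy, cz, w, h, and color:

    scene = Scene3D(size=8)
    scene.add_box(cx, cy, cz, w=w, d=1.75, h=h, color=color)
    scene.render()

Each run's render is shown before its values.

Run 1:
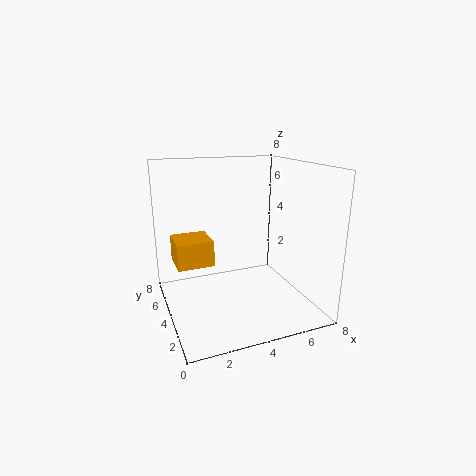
cx = 0.25
cy = 2
cz = 3.5
w = 1.75
h = 1.25
color = 'orange'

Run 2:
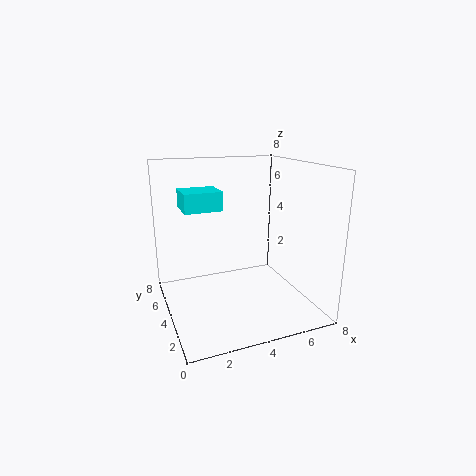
cx = 1
cy = 3.5
cz = 5.75
w = 2
h = 1
color = 'cyan'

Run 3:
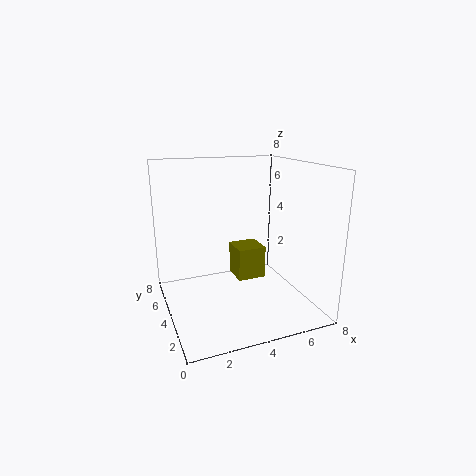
cx = 4.5
cy = 5
cz = 0.75
w = 1.75
h = 2
color = 'olive'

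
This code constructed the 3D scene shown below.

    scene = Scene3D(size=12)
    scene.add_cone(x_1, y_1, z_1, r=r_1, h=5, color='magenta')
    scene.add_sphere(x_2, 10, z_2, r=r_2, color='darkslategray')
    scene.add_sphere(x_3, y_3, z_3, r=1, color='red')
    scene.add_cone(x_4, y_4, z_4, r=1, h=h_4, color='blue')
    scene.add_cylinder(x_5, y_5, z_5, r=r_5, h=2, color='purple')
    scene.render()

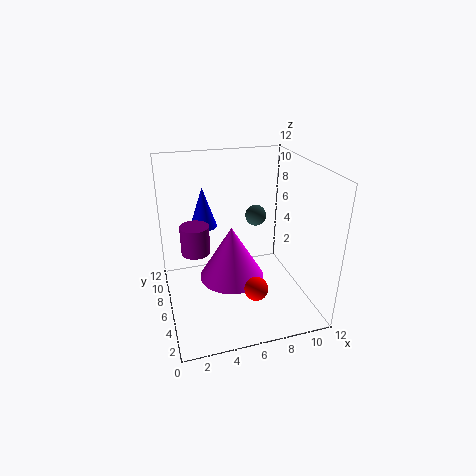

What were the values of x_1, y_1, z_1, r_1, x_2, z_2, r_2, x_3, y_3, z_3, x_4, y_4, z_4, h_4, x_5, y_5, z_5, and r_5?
x_1 = 6; y_1 = 8; z_1 = 1; r_1 = 3; x_2 = 9; z_2 = 6; r_2 = 1; x_3 = 7; y_3 = 4; z_3 = 2; x_4 = 3; y_4 = 5; z_4 = 8; h_4 = 3; x_5 = 2; y_5 = 3; z_5 = 7; r_5 = 1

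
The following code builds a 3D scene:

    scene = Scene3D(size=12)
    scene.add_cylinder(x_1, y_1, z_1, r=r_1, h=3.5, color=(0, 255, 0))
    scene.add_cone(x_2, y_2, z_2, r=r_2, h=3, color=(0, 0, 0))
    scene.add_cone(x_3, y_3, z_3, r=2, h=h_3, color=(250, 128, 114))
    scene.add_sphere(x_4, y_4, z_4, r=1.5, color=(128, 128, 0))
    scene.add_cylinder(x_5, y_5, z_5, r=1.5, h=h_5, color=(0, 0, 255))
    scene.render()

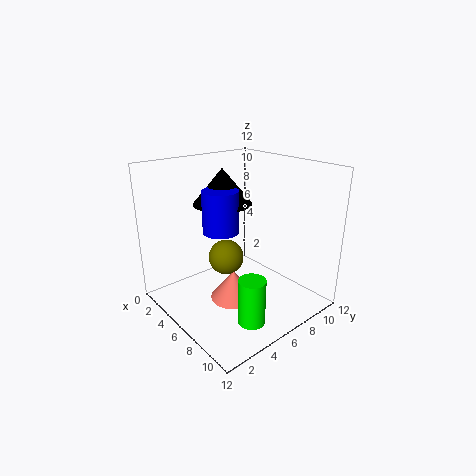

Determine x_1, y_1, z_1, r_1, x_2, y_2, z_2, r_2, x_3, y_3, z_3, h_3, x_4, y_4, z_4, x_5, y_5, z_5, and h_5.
x_1 = 10.5; y_1 = 3.5; z_1 = 1.5; r_1 = 1; x_2 = 4; y_2 = 6; z_2 = 8.5; r_2 = 2.5; x_3 = 6; y_3 = 5.5; z_3 = 0.5; h_3 = 2.5; x_4 = 5; y_4 = 5.5; z_4 = 4; x_5 = 5; y_5 = 5; z_5 = 6.5; h_5 = 3.5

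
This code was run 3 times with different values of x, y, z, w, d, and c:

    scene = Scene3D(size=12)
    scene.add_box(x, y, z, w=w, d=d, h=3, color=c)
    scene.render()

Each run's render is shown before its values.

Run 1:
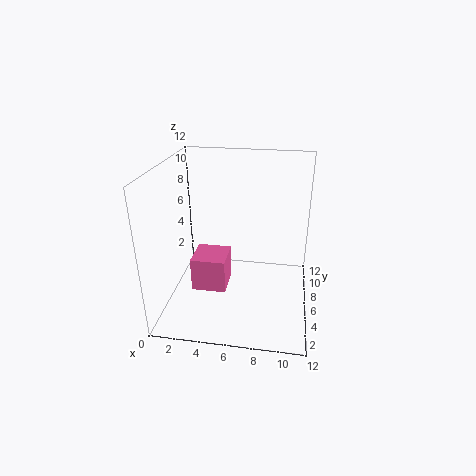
x = 2, y = 5, z = 1, w = 3, d = 3, c = 'hotpink'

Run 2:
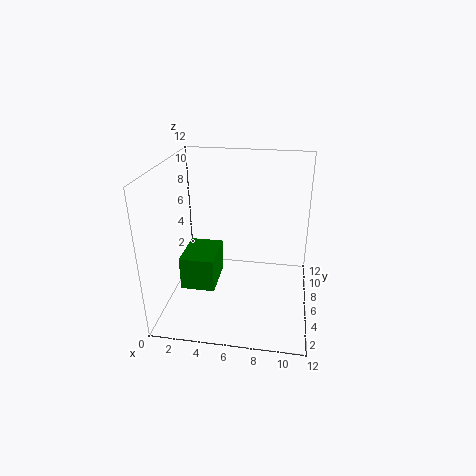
x = 1, y = 5, z = 1, w = 3, d = 4, c = 'green'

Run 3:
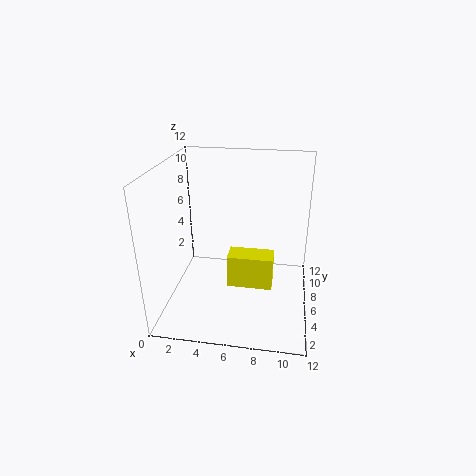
x = 5, y = 6, z = 1, w = 4, d = 2, c = 'yellow'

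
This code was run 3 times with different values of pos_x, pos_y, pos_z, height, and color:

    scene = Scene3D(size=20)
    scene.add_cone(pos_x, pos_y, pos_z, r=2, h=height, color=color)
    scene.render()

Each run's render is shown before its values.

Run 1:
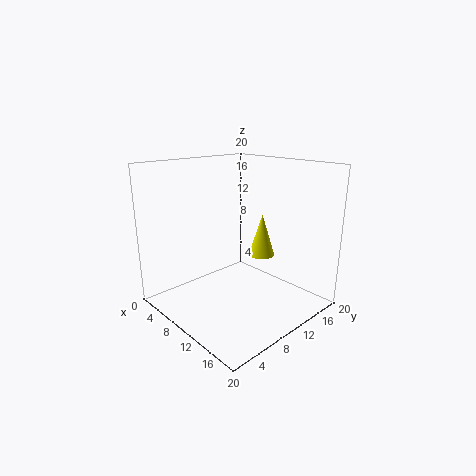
pos_x = 9, pos_y = 16, pos_z = 5.5, height = 6.5, color = 'yellow'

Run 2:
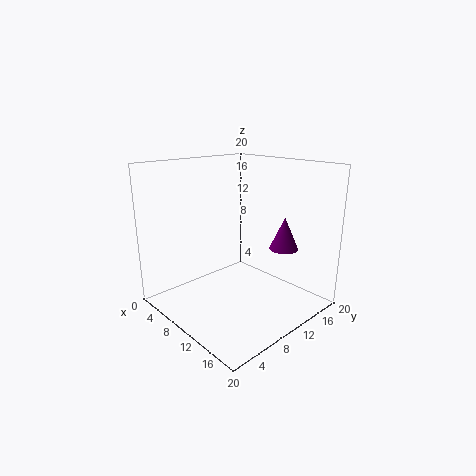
pos_x = 14.5, pos_y = 14.5, pos_z = 8.5, height = 4.5, color = 'purple'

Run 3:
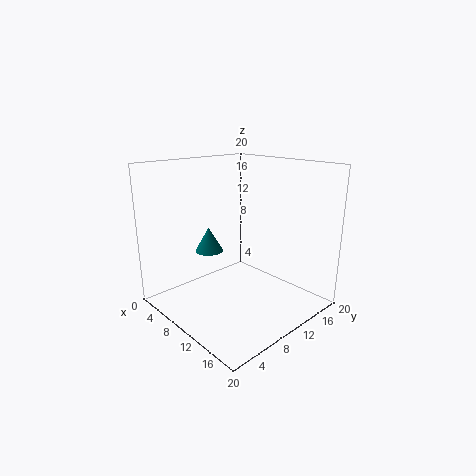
pos_x = 6, pos_y = 8, pos_z = 7.5, height = 3.5, color = 'teal'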